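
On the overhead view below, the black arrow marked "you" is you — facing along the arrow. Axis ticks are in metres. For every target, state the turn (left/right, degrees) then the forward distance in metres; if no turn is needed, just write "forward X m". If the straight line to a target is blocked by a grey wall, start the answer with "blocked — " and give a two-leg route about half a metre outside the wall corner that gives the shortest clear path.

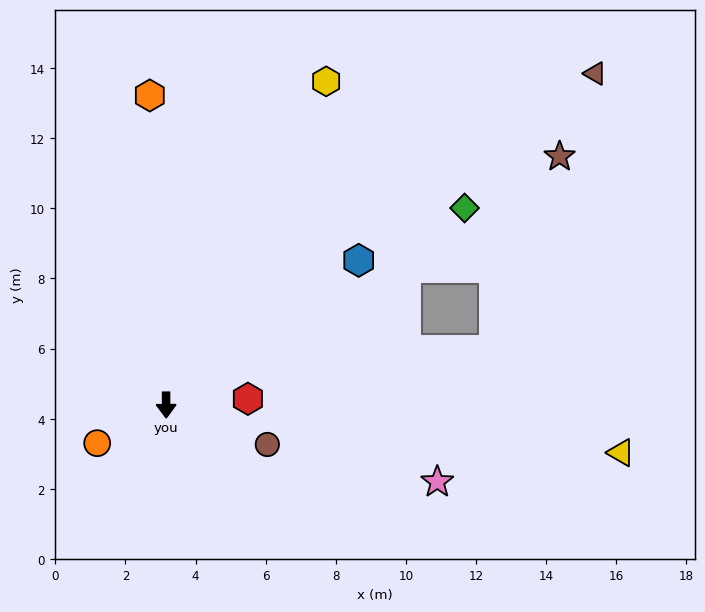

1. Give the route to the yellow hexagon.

turn left 153°, forward 10.3 m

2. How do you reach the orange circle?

turn right 61°, forward 2.2 m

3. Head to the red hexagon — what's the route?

turn left 94°, forward 2.3 m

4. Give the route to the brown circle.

turn left 68°, forward 3.1 m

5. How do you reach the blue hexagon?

turn left 127°, forward 6.9 m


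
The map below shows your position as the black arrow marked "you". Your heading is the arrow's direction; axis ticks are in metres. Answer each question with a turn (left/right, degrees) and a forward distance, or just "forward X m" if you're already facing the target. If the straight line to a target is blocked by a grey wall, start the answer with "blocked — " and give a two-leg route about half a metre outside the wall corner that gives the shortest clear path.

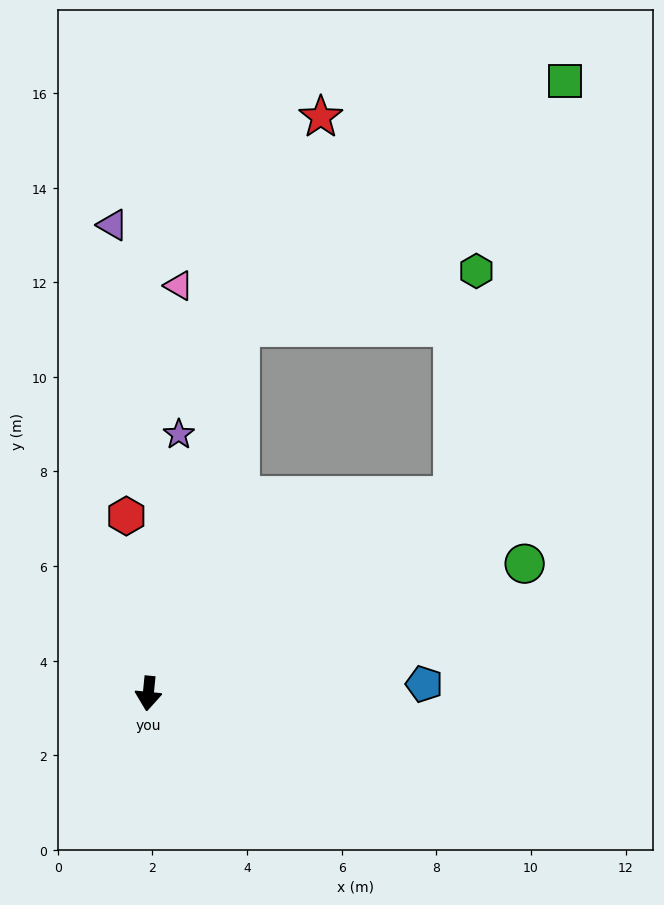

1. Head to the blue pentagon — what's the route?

turn left 98°, forward 5.8 m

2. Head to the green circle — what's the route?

turn left 115°, forward 8.4 m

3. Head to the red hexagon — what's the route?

turn right 167°, forward 3.8 m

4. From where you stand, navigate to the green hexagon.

blocked — turn left 129°, forward 7.7 m, then turn left 51°, forward 4.8 m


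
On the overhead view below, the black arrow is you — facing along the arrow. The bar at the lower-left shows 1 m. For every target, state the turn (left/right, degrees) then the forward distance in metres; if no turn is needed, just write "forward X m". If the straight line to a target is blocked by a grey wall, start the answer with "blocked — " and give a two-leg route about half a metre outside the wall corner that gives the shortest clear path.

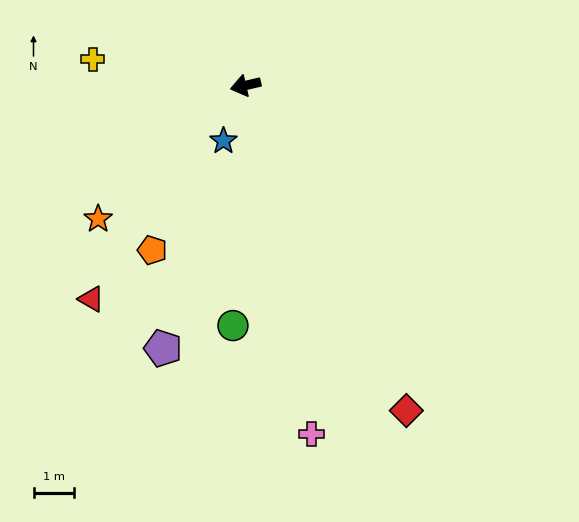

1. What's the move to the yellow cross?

turn right 23°, forward 3.8 m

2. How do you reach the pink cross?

turn left 88°, forward 8.8 m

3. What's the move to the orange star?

turn left 29°, forward 4.9 m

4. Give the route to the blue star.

turn left 55°, forward 1.5 m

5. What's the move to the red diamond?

turn left 103°, forward 9.0 m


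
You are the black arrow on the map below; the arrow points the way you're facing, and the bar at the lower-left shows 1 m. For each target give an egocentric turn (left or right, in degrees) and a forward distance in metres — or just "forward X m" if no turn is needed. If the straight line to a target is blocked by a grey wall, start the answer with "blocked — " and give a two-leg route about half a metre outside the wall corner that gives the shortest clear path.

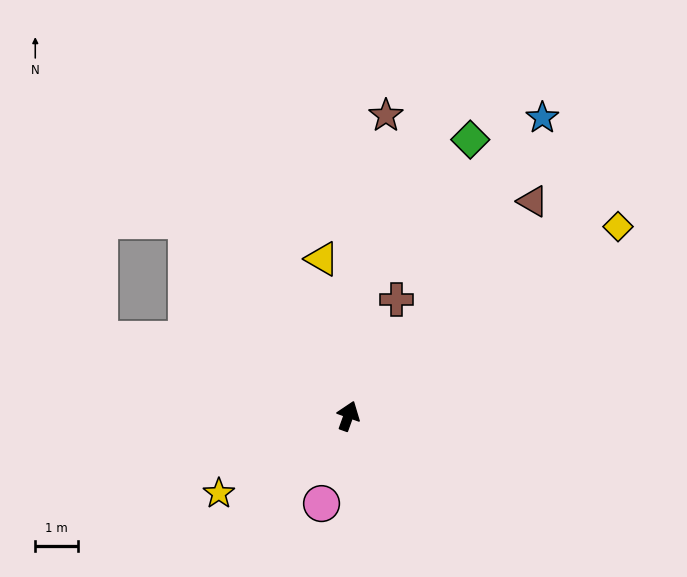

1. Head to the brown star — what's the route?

turn left 13°, forward 7.0 m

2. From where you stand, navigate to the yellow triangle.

turn left 29°, forward 3.7 m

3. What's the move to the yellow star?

turn left 141°, forward 3.5 m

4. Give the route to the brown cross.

turn right 3°, forward 2.9 m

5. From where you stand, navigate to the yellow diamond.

turn right 35°, forward 7.6 m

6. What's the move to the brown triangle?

turn right 21°, forward 6.6 m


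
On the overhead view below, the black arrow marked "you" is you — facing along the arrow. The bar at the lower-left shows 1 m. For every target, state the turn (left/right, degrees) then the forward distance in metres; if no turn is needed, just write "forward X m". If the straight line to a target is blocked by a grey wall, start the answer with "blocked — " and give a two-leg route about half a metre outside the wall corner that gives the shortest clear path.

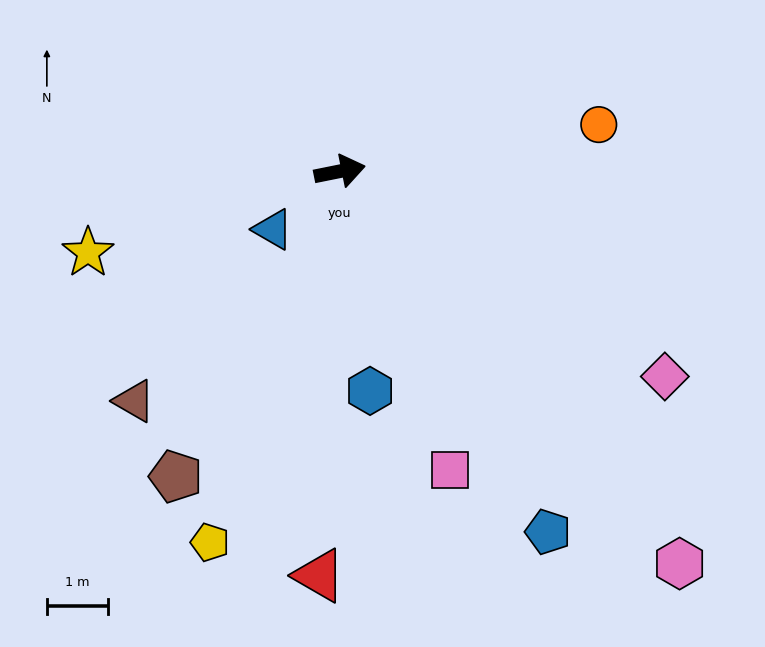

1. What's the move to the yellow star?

turn right 173°, forward 4.3 m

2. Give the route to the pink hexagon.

turn right 60°, forward 8.5 m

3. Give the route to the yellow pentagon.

turn right 121°, forward 6.4 m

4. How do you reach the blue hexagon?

turn right 94°, forward 3.6 m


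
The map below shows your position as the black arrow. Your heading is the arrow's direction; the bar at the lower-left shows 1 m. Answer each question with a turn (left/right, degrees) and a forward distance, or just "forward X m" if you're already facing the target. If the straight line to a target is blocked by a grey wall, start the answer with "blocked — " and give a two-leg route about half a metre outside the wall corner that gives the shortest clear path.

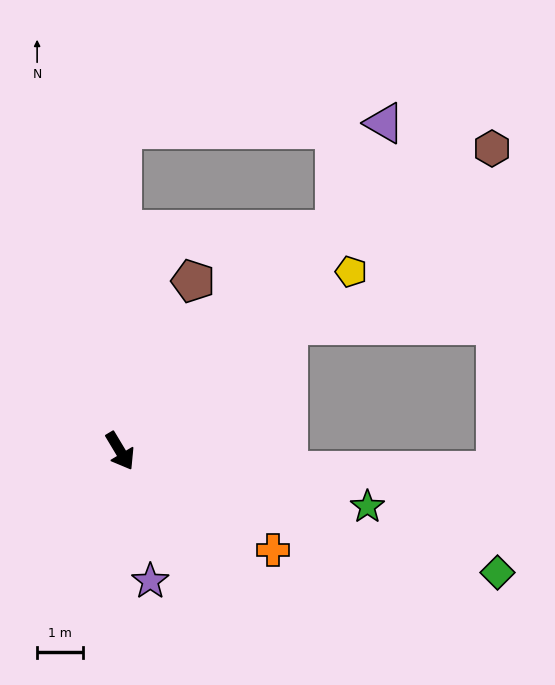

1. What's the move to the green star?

turn left 46°, forward 5.6 m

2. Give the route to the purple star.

turn right 18°, forward 2.9 m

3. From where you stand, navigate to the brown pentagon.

turn left 126°, forward 4.1 m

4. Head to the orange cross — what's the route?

turn left 26°, forward 4.0 m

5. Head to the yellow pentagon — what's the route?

turn left 97°, forward 6.4 m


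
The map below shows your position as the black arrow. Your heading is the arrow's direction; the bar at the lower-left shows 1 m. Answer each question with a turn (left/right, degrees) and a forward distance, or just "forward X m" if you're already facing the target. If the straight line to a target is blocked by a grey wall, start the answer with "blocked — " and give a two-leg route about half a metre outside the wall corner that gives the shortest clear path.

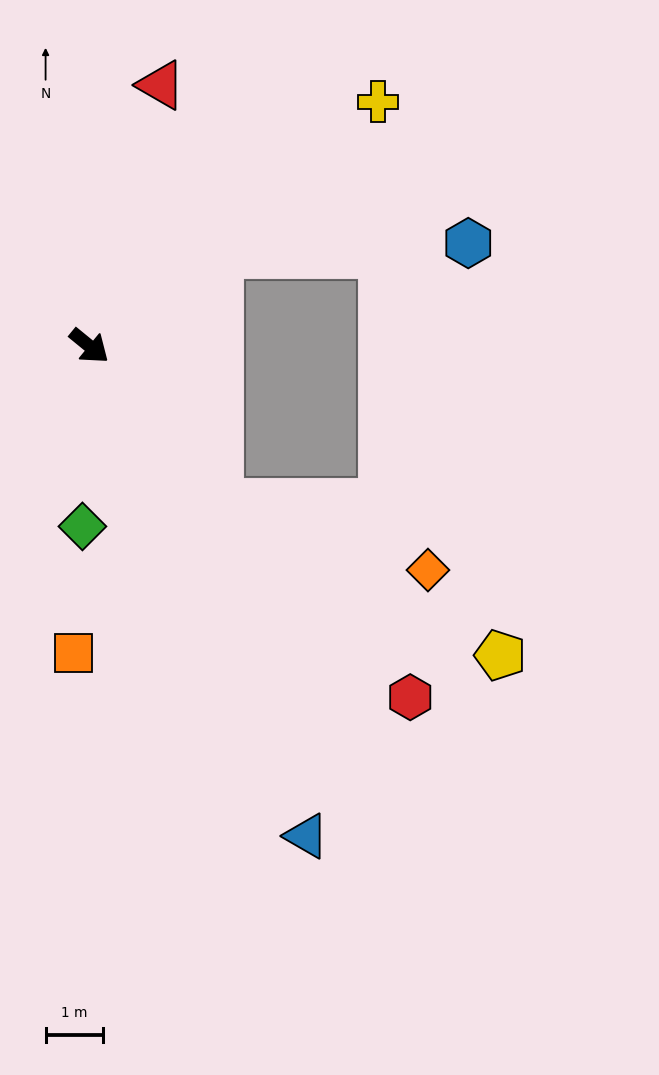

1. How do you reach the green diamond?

turn right 53°, forward 3.1 m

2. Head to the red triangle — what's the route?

turn left 114°, forward 4.7 m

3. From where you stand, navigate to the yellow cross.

turn left 80°, forward 6.5 m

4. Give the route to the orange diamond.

blocked — turn right 11°, forward 3.5 m, then turn left 33°, forward 3.8 m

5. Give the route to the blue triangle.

turn right 27°, forward 9.3 m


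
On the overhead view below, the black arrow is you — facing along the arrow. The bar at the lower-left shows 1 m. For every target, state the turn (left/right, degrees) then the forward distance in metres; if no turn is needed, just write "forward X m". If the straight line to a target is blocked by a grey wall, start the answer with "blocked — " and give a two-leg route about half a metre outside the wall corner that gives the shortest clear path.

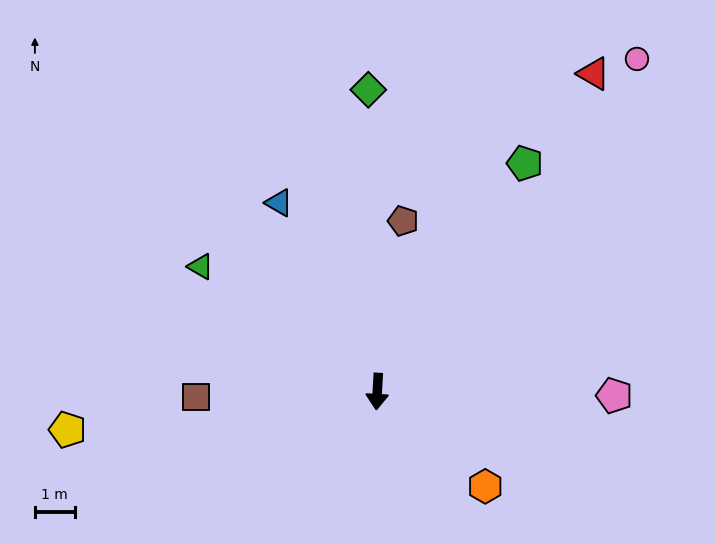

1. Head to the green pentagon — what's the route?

turn left 150°, forward 6.8 m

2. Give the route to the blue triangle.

turn right 149°, forward 5.4 m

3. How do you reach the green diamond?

turn right 175°, forward 7.6 m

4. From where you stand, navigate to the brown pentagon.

turn left 175°, forward 4.3 m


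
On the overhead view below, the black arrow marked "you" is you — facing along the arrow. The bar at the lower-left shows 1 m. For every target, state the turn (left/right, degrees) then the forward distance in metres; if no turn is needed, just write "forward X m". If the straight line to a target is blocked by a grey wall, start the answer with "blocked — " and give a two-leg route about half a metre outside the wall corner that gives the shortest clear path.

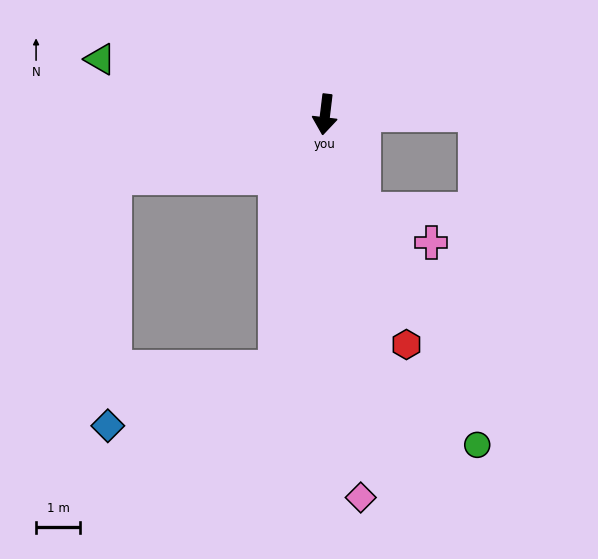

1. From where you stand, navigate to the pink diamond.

turn left 12°, forward 8.7 m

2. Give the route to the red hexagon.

turn left 26°, forward 5.5 m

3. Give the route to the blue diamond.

blocked — turn right 4°, forward 5.8 m, then turn right 61°, forward 4.0 m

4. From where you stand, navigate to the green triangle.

turn right 97°, forward 5.2 m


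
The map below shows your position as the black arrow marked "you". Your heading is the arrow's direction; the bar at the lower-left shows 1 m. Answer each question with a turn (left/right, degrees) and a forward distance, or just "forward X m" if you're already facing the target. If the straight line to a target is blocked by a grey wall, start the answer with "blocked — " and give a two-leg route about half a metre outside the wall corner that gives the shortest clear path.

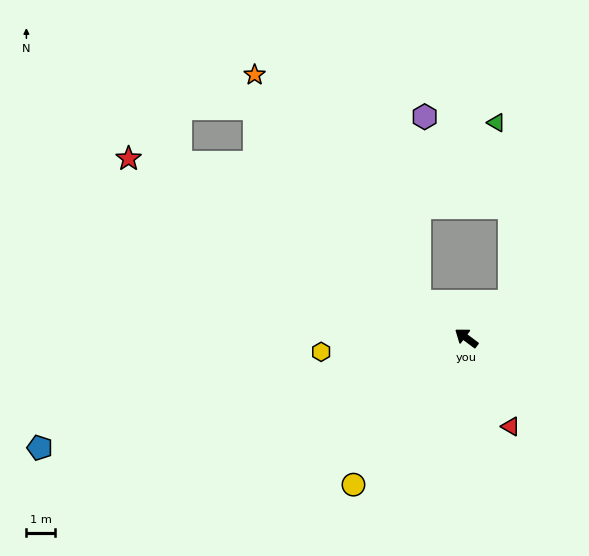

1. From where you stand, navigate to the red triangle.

turn left 153°, forward 3.4 m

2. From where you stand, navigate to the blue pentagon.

turn left 51°, forward 15.3 m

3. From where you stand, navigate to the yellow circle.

turn left 89°, forward 6.4 m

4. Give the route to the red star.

turn left 9°, forward 13.3 m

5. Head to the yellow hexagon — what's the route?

turn left 42°, forward 5.1 m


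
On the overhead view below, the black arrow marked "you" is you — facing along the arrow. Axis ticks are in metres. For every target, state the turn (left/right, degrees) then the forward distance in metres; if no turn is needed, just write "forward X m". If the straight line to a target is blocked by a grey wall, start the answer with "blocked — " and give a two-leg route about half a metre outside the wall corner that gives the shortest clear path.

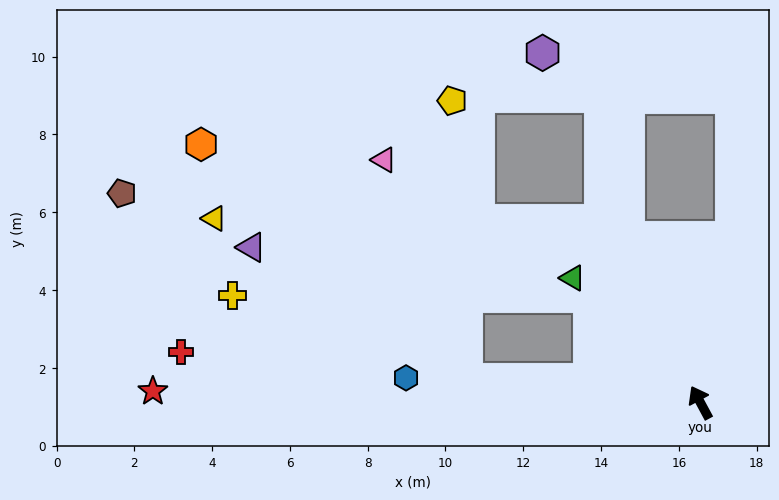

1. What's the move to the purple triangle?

blocked — turn left 56°, forward 6.0 m, then turn right 26°, forward 6.5 m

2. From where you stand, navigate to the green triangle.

turn left 17°, forward 4.6 m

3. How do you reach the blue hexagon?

turn left 57°, forward 7.6 m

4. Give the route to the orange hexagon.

blocked — turn left 56°, forward 6.0 m, then turn right 36°, forward 9.1 m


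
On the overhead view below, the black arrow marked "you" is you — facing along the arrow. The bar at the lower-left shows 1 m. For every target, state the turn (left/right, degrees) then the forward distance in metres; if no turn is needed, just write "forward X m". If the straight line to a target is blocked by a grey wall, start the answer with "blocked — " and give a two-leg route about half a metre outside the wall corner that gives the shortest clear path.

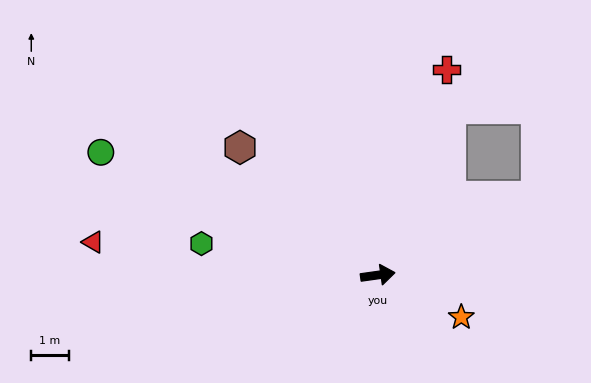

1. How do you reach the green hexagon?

turn left 162°, forward 4.8 m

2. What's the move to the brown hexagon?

turn left 129°, forward 5.0 m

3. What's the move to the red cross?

turn left 64°, forward 5.8 m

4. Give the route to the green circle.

turn left 148°, forward 8.1 m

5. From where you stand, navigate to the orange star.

turn right 35°, forward 2.5 m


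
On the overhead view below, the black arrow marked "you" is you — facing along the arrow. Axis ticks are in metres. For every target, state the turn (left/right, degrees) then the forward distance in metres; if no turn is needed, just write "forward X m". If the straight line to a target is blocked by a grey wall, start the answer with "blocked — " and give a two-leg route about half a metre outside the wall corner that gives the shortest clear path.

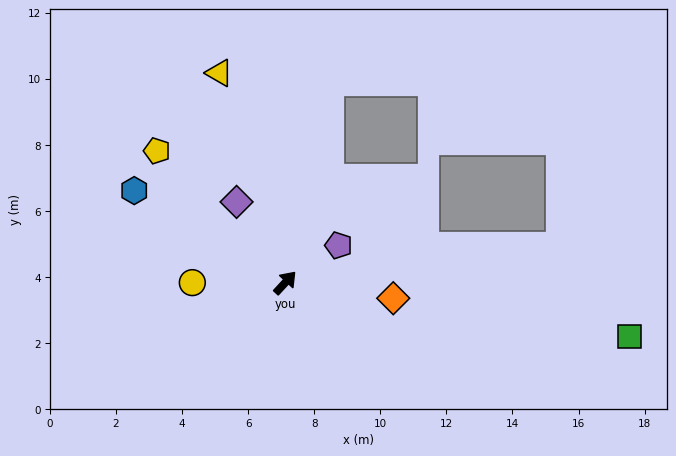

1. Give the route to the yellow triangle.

turn left 60°, forward 6.7 m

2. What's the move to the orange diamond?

turn right 56°, forward 3.3 m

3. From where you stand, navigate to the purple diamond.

turn left 74°, forward 2.9 m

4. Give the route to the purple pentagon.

turn right 12°, forward 2.0 m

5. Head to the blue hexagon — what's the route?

turn left 101°, forward 5.4 m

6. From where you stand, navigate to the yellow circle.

turn left 133°, forward 2.8 m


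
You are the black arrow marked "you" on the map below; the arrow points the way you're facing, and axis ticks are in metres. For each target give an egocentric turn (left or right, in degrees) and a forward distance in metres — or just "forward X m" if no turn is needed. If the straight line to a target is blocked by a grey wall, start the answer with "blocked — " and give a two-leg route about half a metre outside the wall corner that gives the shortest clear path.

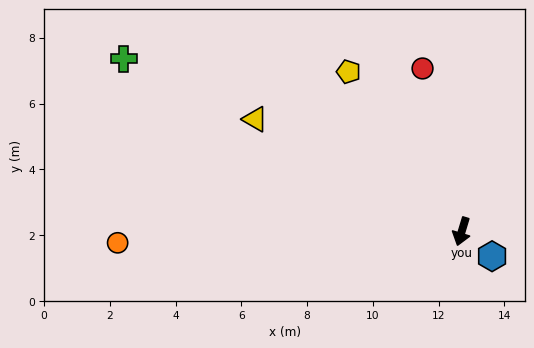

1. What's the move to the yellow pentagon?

turn right 128°, forward 6.0 m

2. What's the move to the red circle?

turn right 150°, forward 5.1 m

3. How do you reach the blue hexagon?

turn left 68°, forward 1.2 m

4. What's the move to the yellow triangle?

turn right 102°, forward 7.2 m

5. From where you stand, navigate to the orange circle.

turn right 71°, forward 10.5 m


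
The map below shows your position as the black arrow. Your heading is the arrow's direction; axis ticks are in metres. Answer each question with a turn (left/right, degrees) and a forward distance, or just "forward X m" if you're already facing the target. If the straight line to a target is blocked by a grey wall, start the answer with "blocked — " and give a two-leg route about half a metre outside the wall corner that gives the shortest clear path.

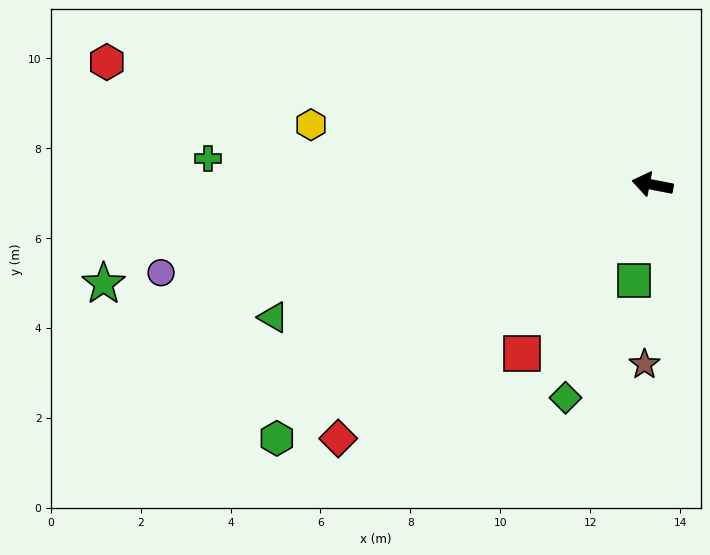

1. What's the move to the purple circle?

turn left 21°, forward 11.1 m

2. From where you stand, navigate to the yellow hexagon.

forward 7.7 m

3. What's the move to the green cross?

turn left 8°, forward 9.9 m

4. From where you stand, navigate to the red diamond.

turn left 50°, forward 9.0 m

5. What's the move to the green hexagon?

turn left 45°, forward 10.1 m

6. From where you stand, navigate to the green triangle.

turn left 30°, forward 8.9 m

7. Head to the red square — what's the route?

turn left 63°, forward 4.7 m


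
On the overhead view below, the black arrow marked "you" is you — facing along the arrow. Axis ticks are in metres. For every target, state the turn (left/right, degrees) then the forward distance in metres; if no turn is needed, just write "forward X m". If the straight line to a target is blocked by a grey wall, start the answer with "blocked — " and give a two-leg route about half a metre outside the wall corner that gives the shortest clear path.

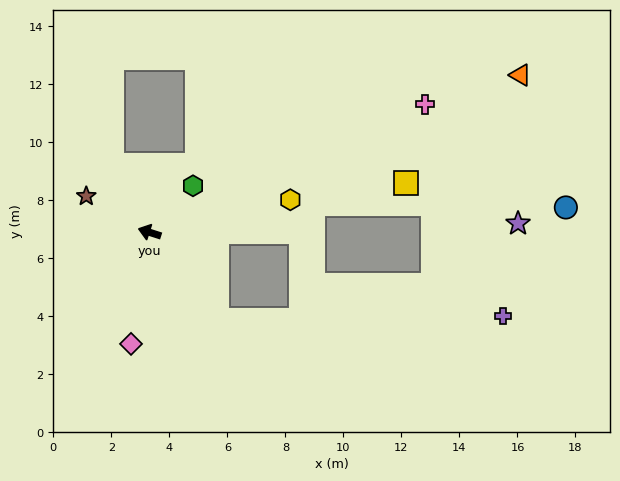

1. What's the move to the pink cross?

turn right 137°, forward 10.5 m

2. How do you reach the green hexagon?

turn right 115°, forward 2.2 m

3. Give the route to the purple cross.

blocked — turn left 145°, forward 3.8 m, then turn left 54°, forward 9.9 m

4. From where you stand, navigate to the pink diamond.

turn left 98°, forward 3.9 m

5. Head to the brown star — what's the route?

turn right 12°, forward 2.5 m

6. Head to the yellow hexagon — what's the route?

turn right 149°, forward 5.0 m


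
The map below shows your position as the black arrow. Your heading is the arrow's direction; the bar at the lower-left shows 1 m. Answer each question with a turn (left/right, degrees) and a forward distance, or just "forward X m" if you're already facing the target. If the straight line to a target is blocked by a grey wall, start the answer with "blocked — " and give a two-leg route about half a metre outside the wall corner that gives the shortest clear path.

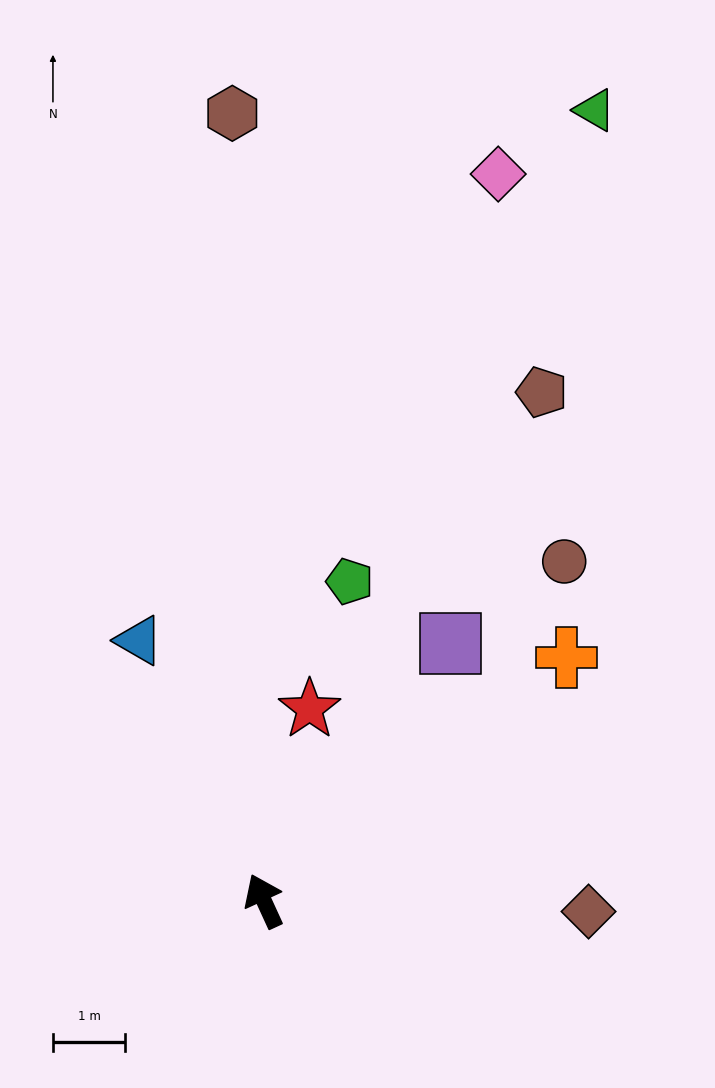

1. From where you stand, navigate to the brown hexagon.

turn right 22°, forward 10.9 m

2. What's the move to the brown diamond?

turn right 116°, forward 4.5 m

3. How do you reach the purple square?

turn right 61°, forward 4.4 m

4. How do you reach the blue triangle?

forward 4.0 m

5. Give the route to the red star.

turn right 38°, forward 2.7 m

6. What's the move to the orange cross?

turn right 76°, forward 5.4 m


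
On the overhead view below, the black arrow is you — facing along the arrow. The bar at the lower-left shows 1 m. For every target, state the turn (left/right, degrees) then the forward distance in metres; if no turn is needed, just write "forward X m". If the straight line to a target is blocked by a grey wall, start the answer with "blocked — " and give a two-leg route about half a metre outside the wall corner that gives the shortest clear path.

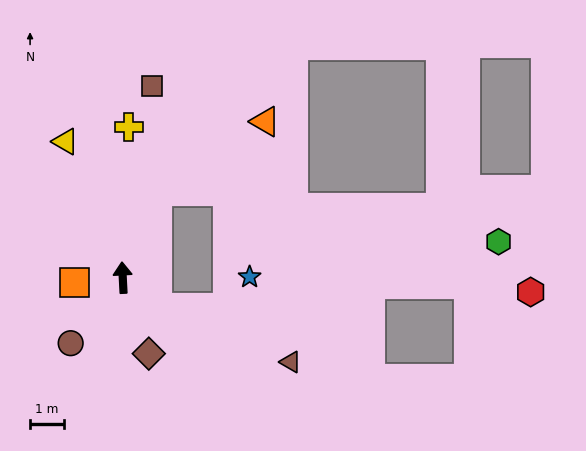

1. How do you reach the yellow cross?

turn right 5°, forward 4.4 m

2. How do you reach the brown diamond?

turn right 164°, forward 2.4 m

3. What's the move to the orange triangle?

blocked — turn right 25°, forward 2.7 m, then turn right 35°, forward 3.8 m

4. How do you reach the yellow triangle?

turn left 20°, forward 4.3 m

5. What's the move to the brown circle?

turn left 139°, forward 2.5 m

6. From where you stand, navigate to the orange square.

turn left 93°, forward 1.4 m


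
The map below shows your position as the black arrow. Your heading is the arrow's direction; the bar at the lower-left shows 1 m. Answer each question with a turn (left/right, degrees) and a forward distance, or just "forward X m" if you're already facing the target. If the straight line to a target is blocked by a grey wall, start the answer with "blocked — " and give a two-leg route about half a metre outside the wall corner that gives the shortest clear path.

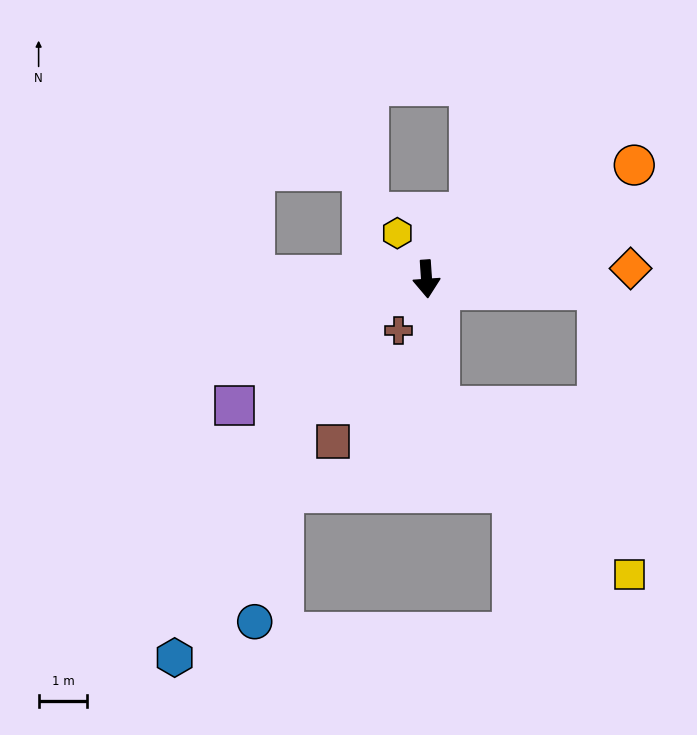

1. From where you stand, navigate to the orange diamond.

turn left 89°, forward 4.2 m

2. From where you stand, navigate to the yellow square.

blocked — forward 2.6 m, then turn left 45°, forward 5.2 m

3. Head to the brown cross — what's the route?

turn right 32°, forward 1.2 m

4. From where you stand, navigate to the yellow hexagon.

turn right 151°, forward 1.1 m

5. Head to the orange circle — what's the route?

turn left 115°, forward 4.9 m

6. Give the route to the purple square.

turn right 61°, forward 4.7 m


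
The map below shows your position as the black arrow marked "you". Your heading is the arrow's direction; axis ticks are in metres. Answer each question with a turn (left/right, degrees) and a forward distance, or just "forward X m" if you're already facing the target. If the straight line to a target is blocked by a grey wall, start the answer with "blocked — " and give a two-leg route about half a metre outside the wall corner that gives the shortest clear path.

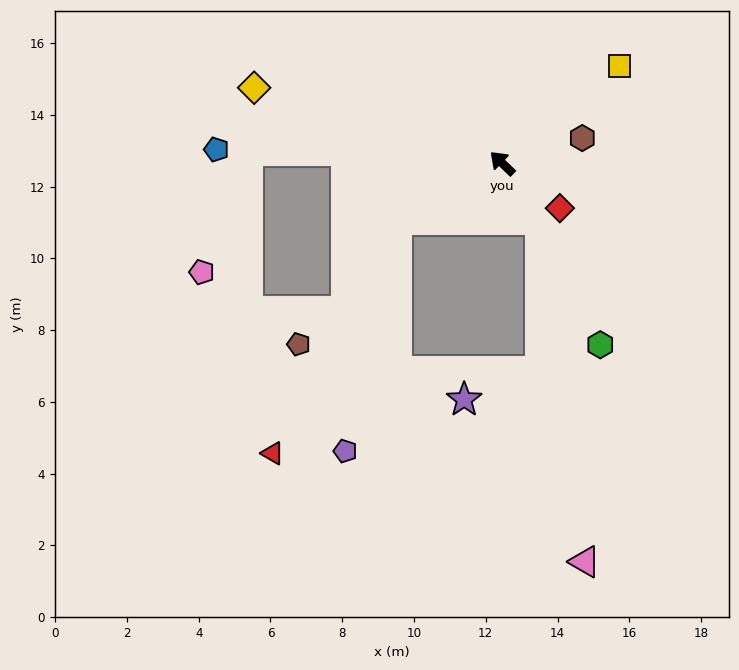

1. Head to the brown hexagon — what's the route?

turn right 119°, forward 2.3 m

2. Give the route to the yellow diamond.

turn left 27°, forward 7.2 m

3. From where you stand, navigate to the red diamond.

turn right 174°, forward 2.0 m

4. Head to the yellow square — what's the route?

turn right 96°, forward 4.2 m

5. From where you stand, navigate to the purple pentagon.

blocked — turn left 72°, forward 3.3 m, then turn left 49°, forward 6.6 m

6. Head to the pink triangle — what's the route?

blocked — turn left 168°, forward 1.9 m, then turn right 27°, forward 9.6 m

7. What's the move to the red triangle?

blocked — turn left 72°, forward 3.3 m, then turn left 34°, forward 7.4 m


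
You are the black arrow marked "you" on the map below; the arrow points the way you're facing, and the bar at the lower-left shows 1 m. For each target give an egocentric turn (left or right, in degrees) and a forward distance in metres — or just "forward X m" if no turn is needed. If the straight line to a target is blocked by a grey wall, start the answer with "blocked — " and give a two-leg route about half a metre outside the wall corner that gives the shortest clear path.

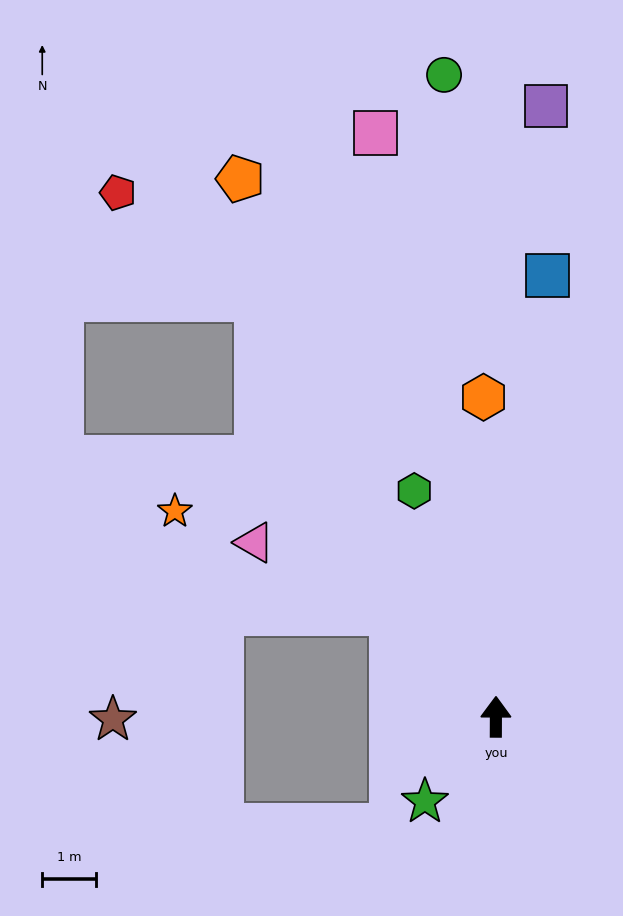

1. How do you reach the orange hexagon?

turn left 2°, forward 6.0 m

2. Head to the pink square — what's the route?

turn left 12°, forward 11.2 m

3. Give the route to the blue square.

turn right 6°, forward 8.3 m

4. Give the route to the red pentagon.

blocked — turn left 30°, forward 9.0 m, then turn left 23°, forward 3.3 m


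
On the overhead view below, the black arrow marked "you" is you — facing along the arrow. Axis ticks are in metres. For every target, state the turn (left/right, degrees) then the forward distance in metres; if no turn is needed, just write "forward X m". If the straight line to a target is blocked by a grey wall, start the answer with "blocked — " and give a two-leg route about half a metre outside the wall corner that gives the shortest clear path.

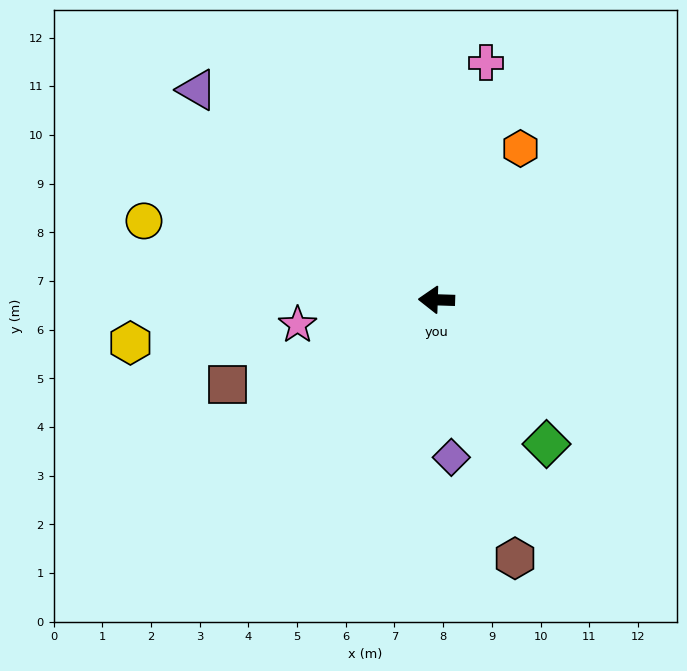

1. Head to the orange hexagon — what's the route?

turn right 117°, forward 3.6 m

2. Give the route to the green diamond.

turn left 129°, forward 3.7 m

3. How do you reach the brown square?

turn left 24°, forward 4.6 m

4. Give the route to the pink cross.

turn right 100°, forward 5.0 m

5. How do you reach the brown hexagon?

turn left 109°, forward 5.5 m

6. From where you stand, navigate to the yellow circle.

turn right 13°, forward 6.2 m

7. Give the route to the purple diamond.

turn left 97°, forward 3.2 m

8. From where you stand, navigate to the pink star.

turn left 12°, forward 2.9 m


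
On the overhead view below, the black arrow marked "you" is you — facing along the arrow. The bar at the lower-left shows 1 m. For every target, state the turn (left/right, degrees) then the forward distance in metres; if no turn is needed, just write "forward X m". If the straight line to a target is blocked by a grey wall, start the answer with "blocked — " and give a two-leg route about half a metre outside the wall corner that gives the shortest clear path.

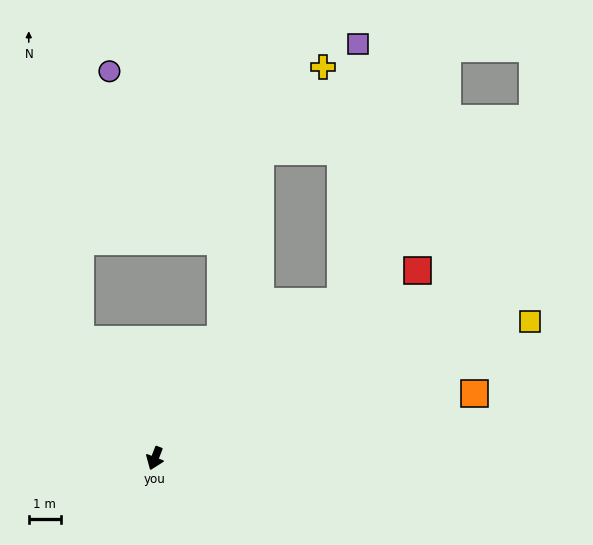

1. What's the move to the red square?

turn left 147°, forward 10.0 m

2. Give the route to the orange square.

turn left 123°, forward 10.1 m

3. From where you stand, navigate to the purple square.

blocked — turn left 151°, forward 7.5 m, then turn left 46°, forward 8.0 m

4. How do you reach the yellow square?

turn left 131°, forward 12.4 m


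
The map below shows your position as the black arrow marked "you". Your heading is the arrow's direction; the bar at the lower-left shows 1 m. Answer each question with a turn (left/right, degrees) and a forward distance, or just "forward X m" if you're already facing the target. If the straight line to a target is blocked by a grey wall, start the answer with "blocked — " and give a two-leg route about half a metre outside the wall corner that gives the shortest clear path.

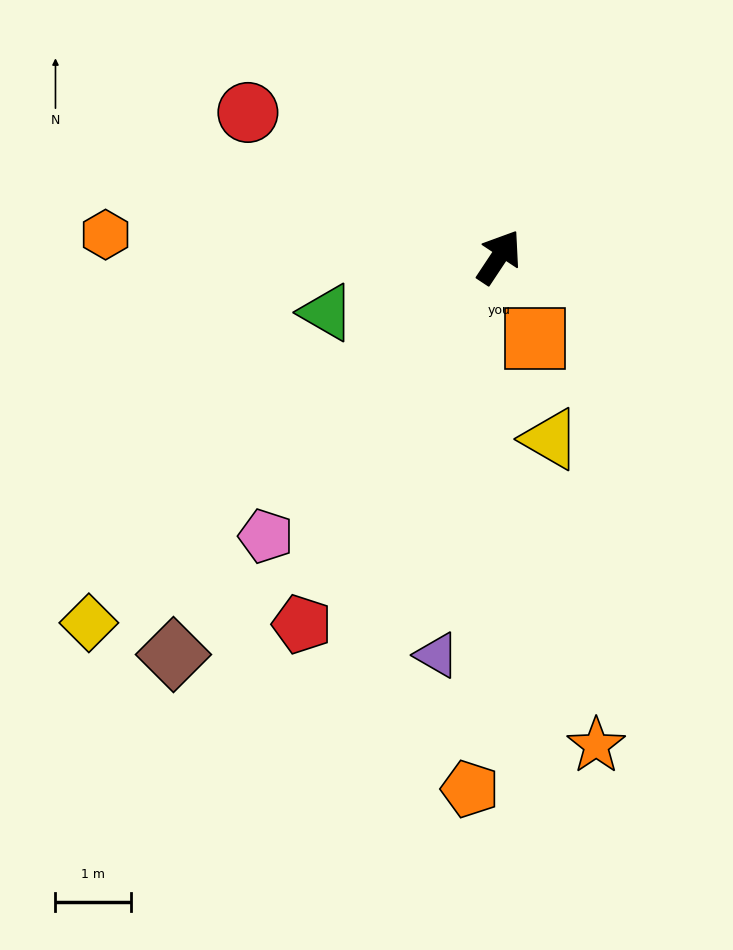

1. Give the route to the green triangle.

turn left 141°, forward 2.4 m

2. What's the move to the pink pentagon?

turn left 174°, forward 4.8 m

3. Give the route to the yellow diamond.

turn left 165°, forward 7.2 m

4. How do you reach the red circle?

turn left 94°, forward 3.8 m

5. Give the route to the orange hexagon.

turn left 120°, forward 5.2 m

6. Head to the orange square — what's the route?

turn right 123°, forward 1.2 m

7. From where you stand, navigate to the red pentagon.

turn right 175°, forward 5.5 m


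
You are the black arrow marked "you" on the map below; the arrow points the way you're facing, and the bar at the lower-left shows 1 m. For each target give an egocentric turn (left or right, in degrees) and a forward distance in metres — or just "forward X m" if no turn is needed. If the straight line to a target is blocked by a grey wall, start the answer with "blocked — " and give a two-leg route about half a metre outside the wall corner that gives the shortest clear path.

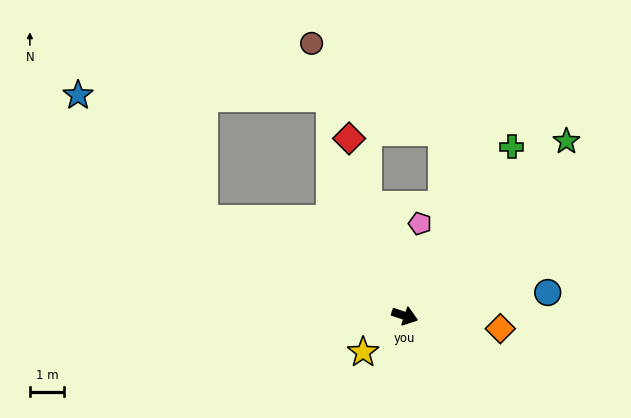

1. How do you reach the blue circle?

turn left 28°, forward 4.2 m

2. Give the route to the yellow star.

turn right 121°, forward 1.6 m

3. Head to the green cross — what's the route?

turn left 76°, forward 5.8 m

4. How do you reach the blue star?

blocked — turn left 173°, forward 6.5 m, then turn right 19°, forward 5.1 m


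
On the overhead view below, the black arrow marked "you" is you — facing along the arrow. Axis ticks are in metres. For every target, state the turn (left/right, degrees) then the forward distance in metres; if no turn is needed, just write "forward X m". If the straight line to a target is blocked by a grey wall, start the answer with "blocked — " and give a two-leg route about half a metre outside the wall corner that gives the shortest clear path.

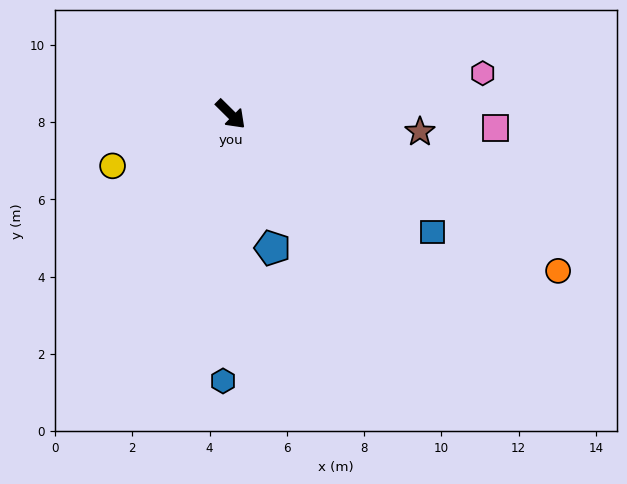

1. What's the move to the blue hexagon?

turn right 47°, forward 6.9 m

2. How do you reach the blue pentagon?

turn right 28°, forward 3.6 m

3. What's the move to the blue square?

turn left 14°, forward 6.0 m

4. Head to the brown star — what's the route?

turn left 39°, forward 4.9 m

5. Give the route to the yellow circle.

turn right 112°, forward 3.3 m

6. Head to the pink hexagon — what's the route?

turn left 54°, forward 6.6 m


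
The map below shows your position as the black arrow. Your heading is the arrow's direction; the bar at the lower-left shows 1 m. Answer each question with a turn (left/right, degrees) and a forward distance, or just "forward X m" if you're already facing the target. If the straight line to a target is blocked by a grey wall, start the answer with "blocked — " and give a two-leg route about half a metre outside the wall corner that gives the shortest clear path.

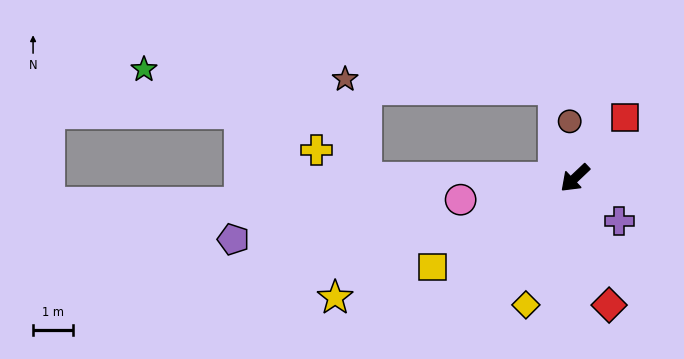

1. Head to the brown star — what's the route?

blocked — turn right 43°, forward 5.3 m, then turn right 79°, forward 2.6 m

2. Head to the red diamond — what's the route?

turn left 62°, forward 3.3 m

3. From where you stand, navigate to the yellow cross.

blocked — turn right 43°, forward 5.3 m, then turn right 31°, forward 1.4 m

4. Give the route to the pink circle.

turn right 33°, forward 2.9 m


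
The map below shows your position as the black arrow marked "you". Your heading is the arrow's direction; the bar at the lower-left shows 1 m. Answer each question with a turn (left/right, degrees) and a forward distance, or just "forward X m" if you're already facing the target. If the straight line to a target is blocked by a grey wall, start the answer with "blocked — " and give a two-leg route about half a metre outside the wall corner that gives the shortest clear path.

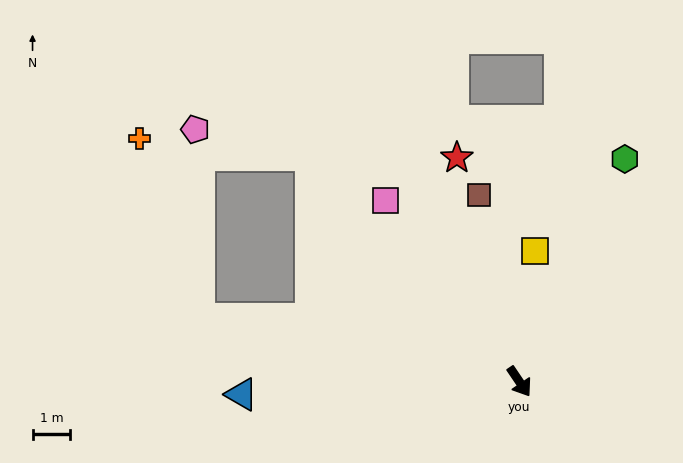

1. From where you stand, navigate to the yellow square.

turn left 139°, forward 3.5 m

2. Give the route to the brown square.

turn left 158°, forward 5.0 m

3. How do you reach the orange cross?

blocked — turn right 135°, forward 8.6 m, then turn right 61°, forward 5.0 m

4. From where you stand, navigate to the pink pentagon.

blocked — turn right 172°, forward 8.1 m, then turn left 36°, forward 3.1 m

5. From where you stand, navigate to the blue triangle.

turn right 121°, forward 7.3 m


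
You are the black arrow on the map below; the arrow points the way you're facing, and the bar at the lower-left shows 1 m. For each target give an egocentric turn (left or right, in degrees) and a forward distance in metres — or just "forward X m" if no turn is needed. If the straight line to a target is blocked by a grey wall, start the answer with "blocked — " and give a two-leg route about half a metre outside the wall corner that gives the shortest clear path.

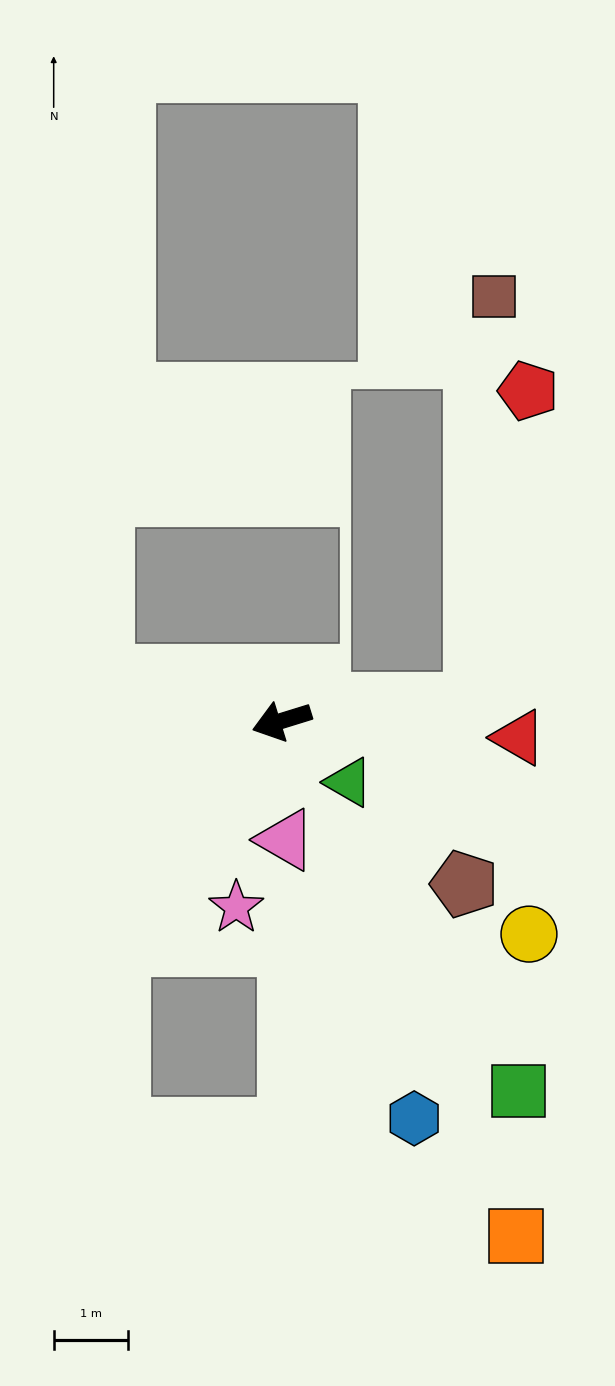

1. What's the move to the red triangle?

turn left 159°, forward 3.2 m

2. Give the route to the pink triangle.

turn left 75°, forward 1.6 m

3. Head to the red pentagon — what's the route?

blocked — turn left 168°, forward 2.6 m, then turn left 75°, forward 4.3 m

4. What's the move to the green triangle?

turn left 120°, forward 1.2 m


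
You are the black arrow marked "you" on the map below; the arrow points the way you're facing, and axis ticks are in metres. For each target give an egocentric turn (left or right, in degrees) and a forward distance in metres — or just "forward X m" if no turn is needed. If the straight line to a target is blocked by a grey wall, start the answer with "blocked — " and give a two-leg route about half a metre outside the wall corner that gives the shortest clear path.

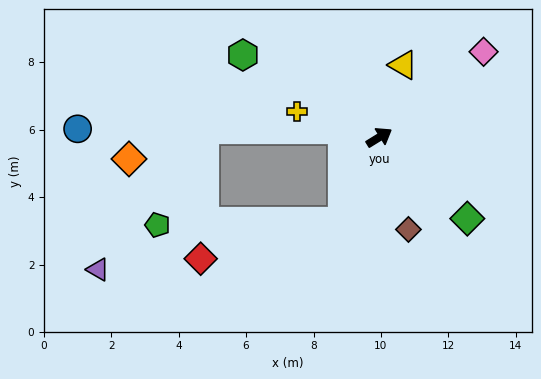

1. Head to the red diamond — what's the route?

blocked — turn right 146°, forward 2.7 m, then turn right 51°, forward 4.3 m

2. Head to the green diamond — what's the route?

turn right 74°, forward 3.6 m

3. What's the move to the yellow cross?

turn left 131°, forward 2.6 m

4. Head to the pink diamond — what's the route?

turn left 8°, forward 4.0 m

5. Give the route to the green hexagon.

turn left 117°, forward 4.7 m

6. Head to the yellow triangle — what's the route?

turn left 40°, forward 2.3 m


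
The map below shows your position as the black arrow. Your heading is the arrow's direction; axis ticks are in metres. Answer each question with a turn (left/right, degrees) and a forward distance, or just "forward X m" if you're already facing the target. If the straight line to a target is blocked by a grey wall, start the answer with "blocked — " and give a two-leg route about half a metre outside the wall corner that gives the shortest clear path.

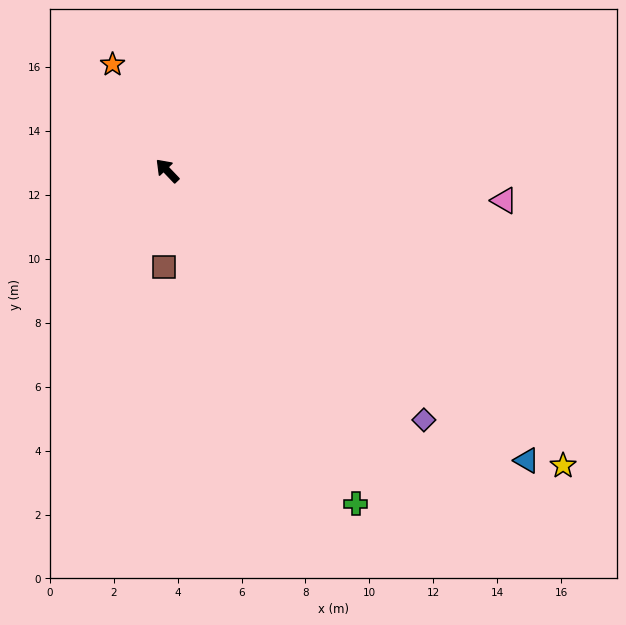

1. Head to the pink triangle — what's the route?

turn right 139°, forward 10.6 m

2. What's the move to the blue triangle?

turn right 173°, forward 14.4 m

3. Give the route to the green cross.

turn left 166°, forward 12.0 m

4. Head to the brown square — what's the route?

turn left 135°, forward 3.0 m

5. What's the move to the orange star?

turn right 16°, forward 3.7 m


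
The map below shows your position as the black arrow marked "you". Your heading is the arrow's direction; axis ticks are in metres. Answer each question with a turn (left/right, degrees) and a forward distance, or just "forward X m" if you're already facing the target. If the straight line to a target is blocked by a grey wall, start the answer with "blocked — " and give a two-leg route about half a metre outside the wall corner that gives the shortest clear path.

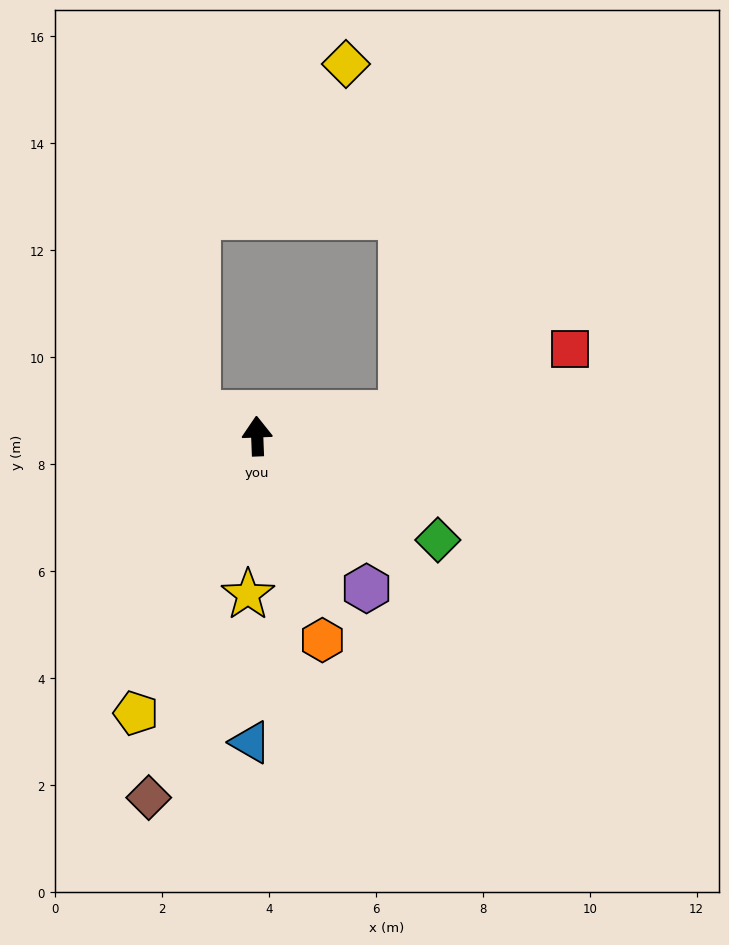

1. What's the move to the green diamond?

turn right 122°, forward 3.9 m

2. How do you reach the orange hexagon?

turn right 165°, forward 4.0 m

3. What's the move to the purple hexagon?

turn right 147°, forward 3.5 m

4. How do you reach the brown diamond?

turn left 161°, forward 7.1 m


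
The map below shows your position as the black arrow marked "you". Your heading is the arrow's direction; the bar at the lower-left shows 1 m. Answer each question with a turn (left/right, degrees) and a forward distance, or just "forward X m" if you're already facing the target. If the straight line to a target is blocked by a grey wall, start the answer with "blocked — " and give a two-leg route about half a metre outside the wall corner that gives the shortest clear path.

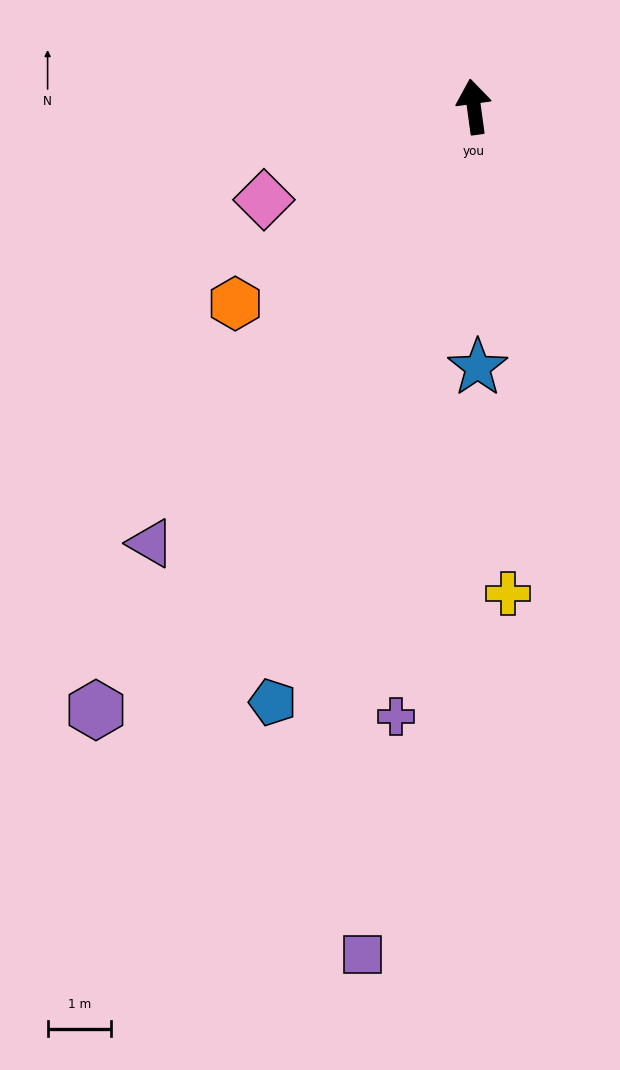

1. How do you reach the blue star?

turn left 173°, forward 4.1 m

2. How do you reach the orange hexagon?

turn left 122°, forward 4.9 m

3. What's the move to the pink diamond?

turn left 106°, forward 3.6 m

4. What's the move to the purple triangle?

turn left 136°, forward 8.6 m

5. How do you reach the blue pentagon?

turn left 154°, forward 9.9 m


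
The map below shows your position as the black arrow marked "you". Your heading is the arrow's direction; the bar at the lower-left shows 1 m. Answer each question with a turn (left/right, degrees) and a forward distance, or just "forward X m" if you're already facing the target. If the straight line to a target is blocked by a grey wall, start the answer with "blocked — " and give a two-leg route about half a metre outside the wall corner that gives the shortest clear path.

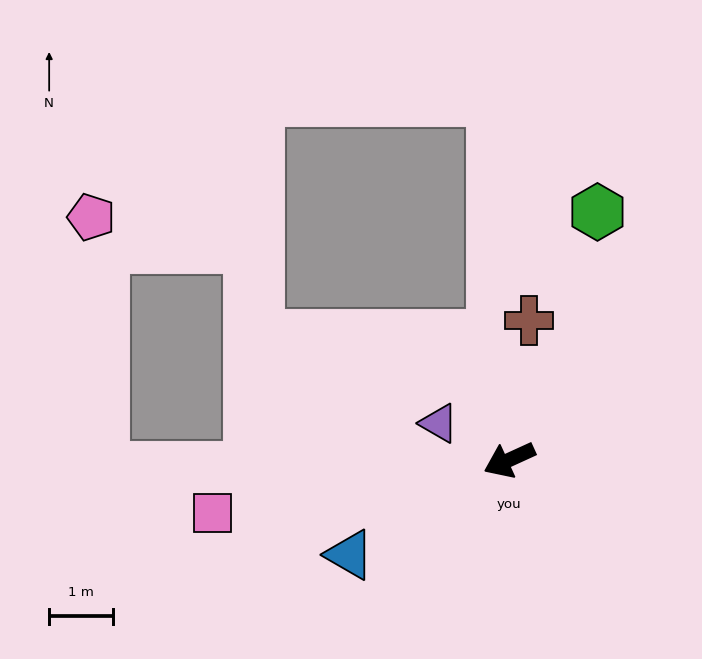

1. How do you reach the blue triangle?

turn left 6°, forward 2.9 m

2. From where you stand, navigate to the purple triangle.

turn right 52°, forward 1.2 m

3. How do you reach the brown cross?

turn right 123°, forward 2.2 m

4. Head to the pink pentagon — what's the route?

blocked — turn right 23°, forward 6.4 m, then turn right 89°, forward 3.9 m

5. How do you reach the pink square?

turn right 14°, forward 4.7 m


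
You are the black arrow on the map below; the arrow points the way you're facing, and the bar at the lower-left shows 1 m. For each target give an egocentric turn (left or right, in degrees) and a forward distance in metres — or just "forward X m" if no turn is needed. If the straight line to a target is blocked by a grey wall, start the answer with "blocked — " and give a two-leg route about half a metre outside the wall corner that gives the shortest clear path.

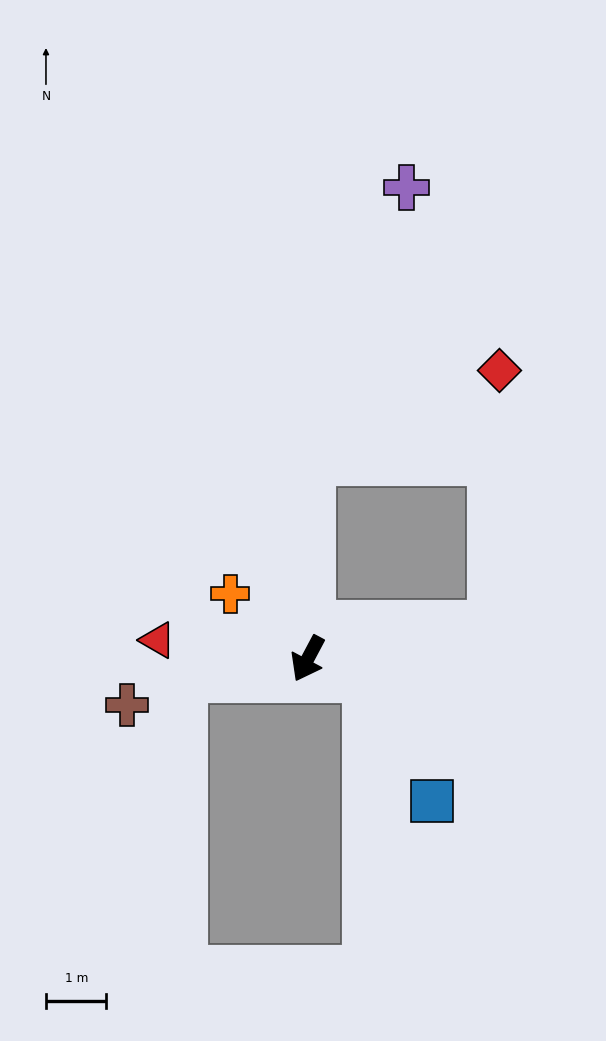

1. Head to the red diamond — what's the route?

blocked — turn right 153°, forward 3.3 m, then turn right 64°, forward 3.5 m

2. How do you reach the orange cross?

turn right 102°, forward 1.7 m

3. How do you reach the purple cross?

blocked — turn right 153°, forward 3.3 m, then turn right 19°, forward 4.8 m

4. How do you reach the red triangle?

turn right 69°, forward 2.5 m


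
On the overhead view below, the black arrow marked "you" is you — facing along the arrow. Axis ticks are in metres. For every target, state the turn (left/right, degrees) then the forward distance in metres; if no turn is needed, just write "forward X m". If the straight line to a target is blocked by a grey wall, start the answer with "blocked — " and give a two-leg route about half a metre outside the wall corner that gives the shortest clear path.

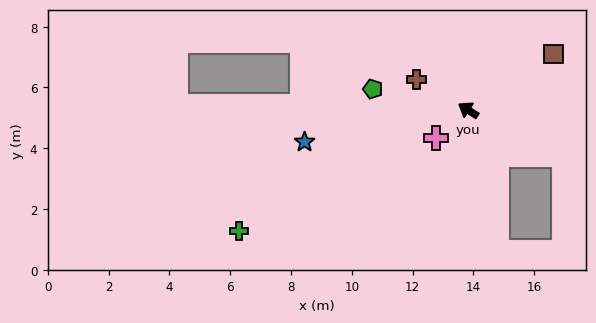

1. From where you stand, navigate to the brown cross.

turn left 2°, forward 2.0 m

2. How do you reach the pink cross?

turn left 74°, forward 1.4 m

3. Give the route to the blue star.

turn left 44°, forward 5.5 m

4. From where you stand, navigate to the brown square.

turn right 114°, forward 3.4 m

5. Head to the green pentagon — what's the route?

turn left 20°, forward 3.2 m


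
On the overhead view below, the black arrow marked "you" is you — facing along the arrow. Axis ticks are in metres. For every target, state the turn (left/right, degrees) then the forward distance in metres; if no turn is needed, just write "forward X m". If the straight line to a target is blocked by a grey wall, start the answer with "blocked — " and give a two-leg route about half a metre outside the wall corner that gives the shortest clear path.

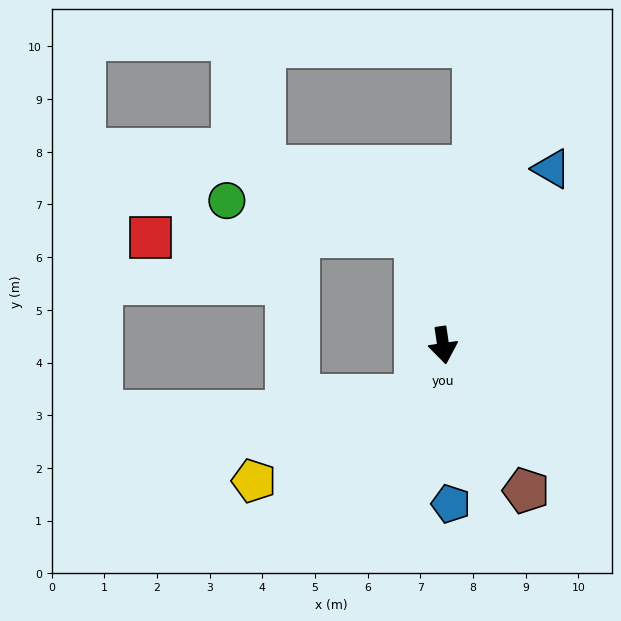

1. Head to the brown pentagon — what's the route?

turn left 21°, forward 3.2 m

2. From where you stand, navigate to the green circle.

blocked — turn right 175°, forward 2.2 m, then turn left 66°, forward 3.7 m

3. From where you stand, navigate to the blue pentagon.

turn right 6°, forward 3.0 m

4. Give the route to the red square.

blocked — turn right 175°, forward 2.2 m, then turn left 77°, forward 5.1 m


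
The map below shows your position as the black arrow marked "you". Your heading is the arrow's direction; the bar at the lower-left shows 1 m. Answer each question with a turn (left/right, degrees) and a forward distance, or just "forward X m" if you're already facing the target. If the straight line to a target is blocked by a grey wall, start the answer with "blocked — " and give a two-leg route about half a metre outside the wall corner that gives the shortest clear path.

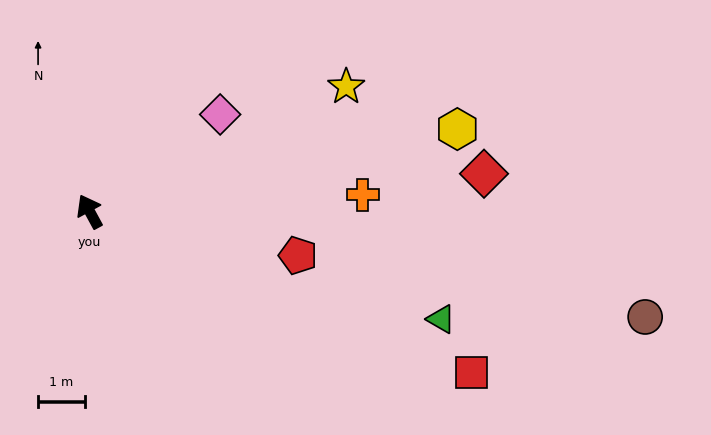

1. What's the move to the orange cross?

turn right 115°, forward 5.9 m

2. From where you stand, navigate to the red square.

turn right 141°, forward 8.9 m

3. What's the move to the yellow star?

turn right 93°, forward 6.1 m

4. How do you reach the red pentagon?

turn right 130°, forward 4.6 m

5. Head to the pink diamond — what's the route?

turn right 82°, forward 3.5 m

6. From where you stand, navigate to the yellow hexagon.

turn right 106°, forward 8.1 m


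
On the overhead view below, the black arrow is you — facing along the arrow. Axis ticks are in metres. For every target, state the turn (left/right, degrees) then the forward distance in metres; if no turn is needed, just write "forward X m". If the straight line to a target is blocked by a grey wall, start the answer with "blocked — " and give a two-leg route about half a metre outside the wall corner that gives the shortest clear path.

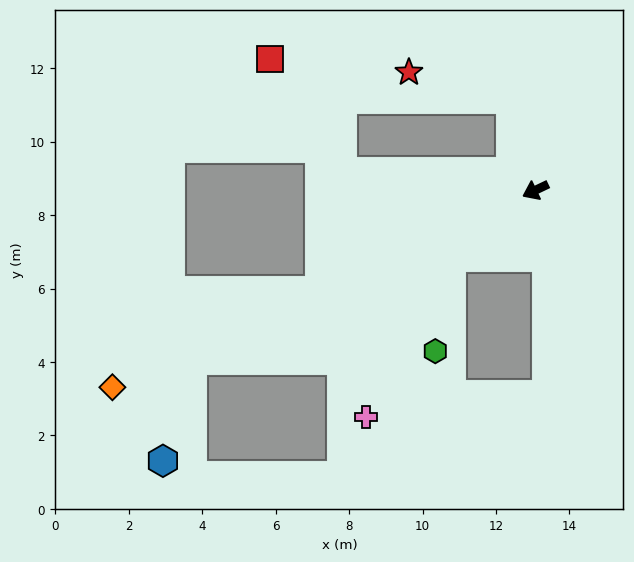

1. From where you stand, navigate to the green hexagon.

blocked — turn left 12°, forward 2.9 m, then turn left 43°, forward 2.6 m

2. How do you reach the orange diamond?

forward 12.7 m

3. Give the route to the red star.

blocked — turn right 101°, forward 2.6 m, then turn left 61°, forward 2.9 m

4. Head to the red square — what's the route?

blocked — turn right 31°, forward 5.3 m, then turn right 52°, forward 3.7 m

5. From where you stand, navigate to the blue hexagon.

blocked — forward 10.5 m, then turn left 49°, forward 2.9 m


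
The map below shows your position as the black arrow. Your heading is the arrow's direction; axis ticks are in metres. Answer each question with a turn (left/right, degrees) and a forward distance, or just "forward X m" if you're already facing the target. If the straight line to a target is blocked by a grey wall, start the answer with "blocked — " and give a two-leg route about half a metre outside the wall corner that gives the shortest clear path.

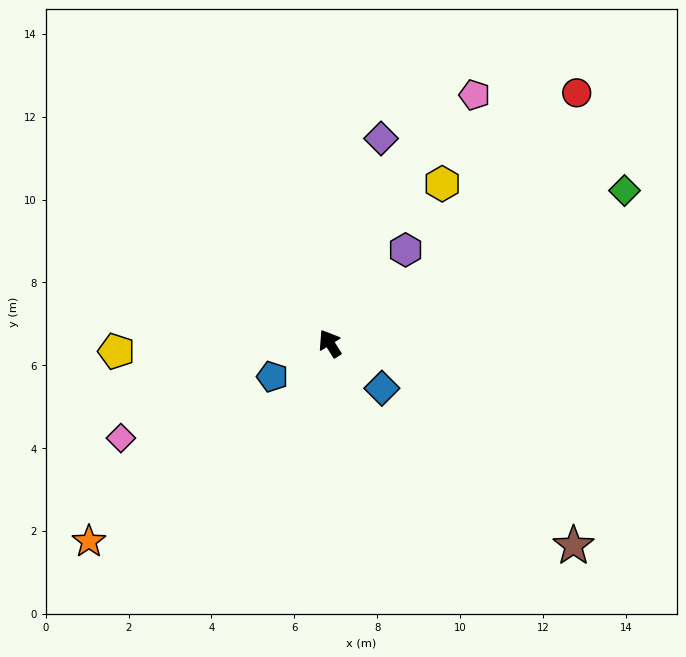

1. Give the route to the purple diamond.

turn right 46°, forward 5.1 m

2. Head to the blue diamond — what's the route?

turn right 163°, forward 1.7 m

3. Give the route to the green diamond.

turn right 95°, forward 8.0 m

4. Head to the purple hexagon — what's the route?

turn right 71°, forward 2.9 m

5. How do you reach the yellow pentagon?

turn left 60°, forward 5.2 m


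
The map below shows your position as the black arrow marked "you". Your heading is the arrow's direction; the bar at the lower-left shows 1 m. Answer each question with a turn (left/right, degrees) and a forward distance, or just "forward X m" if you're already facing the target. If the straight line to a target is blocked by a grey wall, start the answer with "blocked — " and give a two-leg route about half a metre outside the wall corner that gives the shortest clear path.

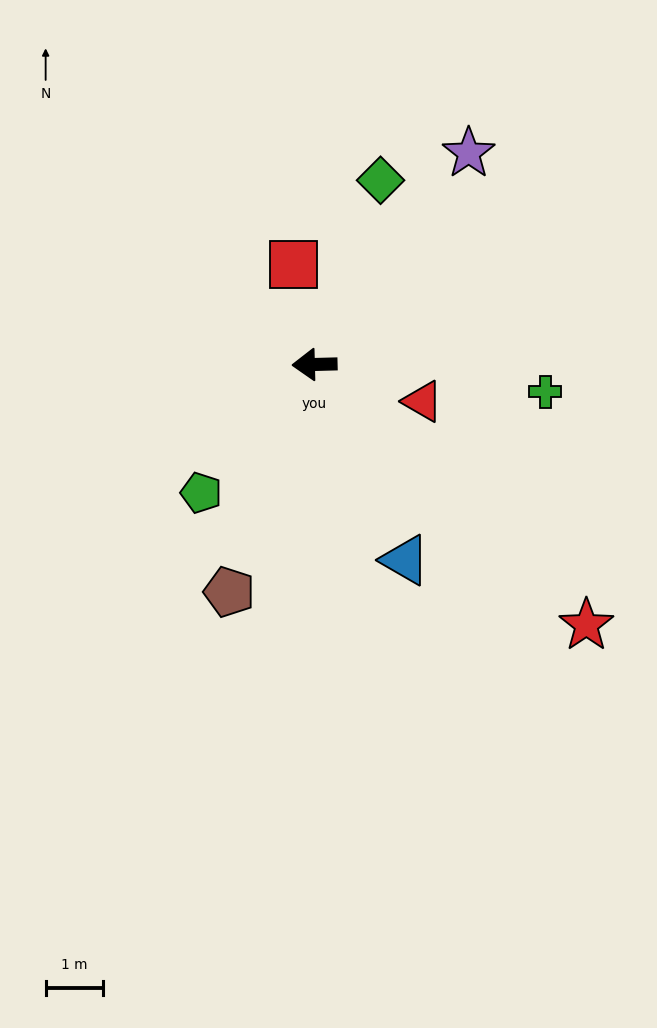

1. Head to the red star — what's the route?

turn left 135°, forward 6.5 m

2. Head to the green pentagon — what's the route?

turn left 47°, forward 3.0 m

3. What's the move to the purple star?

turn right 128°, forward 4.5 m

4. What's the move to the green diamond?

turn right 111°, forward 3.4 m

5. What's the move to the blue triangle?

turn left 113°, forward 3.7 m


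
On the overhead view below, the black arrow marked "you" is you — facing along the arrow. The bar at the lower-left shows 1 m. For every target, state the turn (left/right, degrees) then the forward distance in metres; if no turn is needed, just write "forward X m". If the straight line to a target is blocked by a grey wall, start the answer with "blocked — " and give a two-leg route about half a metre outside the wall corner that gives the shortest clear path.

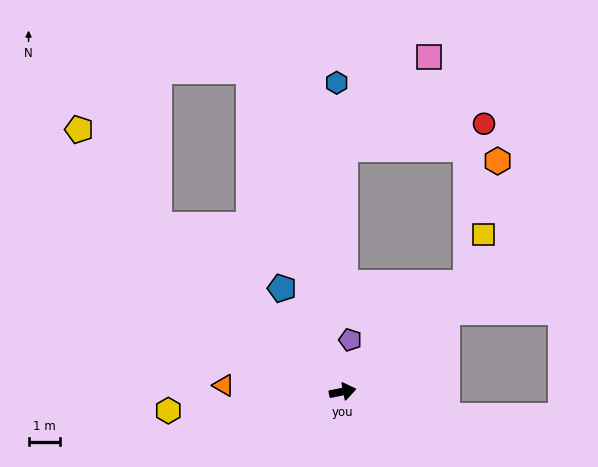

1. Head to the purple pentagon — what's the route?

turn left 70°, forward 1.6 m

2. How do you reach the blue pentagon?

turn left 109°, forward 3.8 m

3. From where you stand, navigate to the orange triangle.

turn left 166°, forward 3.7 m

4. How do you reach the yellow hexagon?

turn left 175°, forward 5.5 m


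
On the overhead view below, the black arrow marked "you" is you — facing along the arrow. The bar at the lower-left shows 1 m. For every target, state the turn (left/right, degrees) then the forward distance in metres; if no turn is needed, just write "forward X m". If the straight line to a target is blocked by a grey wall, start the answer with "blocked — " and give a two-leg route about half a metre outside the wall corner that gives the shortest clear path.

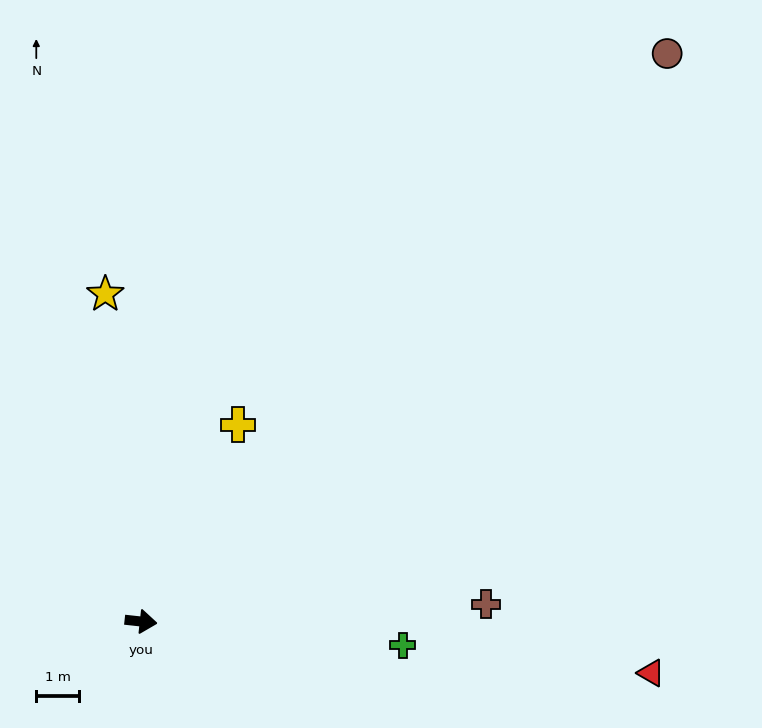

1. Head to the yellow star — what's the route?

turn left 102°, forward 7.7 m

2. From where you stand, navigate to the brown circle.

turn left 53°, forward 18.2 m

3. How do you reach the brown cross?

turn left 9°, forward 8.1 m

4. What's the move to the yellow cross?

turn left 70°, forward 5.2 m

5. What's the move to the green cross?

forward 6.2 m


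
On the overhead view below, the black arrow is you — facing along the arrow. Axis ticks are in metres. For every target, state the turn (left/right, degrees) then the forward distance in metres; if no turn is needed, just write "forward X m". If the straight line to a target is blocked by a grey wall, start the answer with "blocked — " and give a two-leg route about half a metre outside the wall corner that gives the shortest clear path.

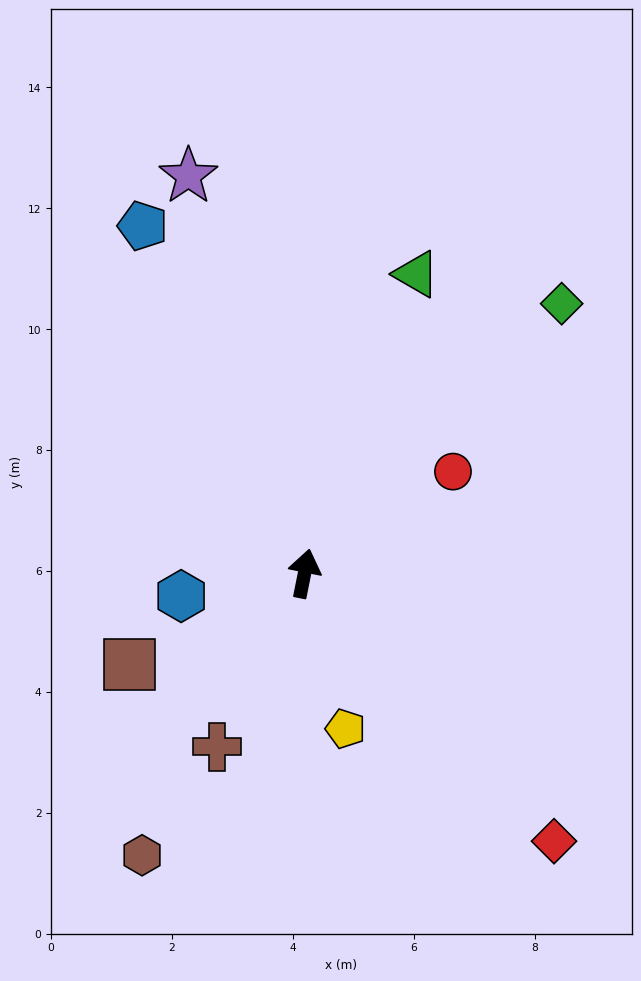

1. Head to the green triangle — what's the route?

turn right 9°, forward 5.3 m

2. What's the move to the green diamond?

turn right 32°, forward 6.2 m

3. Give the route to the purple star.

turn left 28°, forward 6.8 m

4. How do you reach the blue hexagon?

turn left 112°, forward 2.1 m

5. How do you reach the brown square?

turn left 129°, forward 3.3 m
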